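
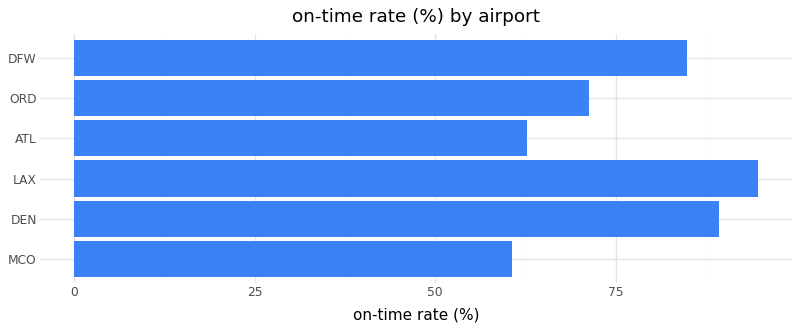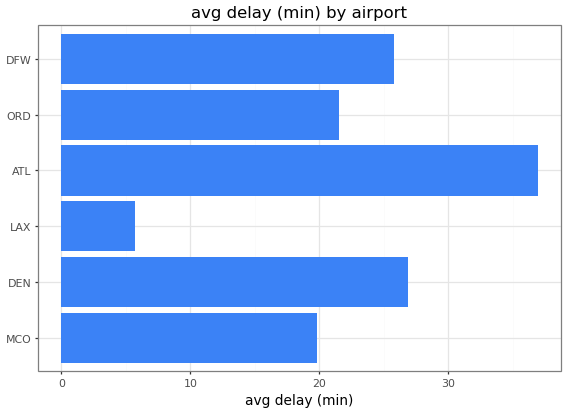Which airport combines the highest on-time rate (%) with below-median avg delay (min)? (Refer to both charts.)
LAX

Chart 2 median avg delay (min) ≈ 25; below-median airports: MCO, LAX, ORD. Among those, LAX has the highest on-time rate (%) (≈ 90).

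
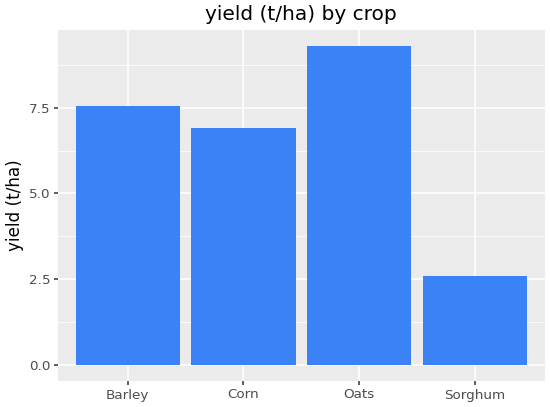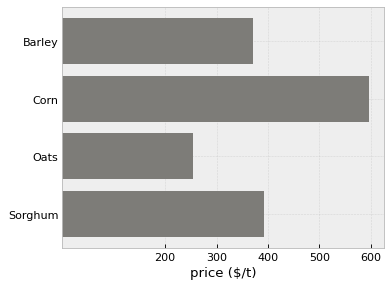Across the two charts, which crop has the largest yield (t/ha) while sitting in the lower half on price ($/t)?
Chart 2 median price ($/t) ≈ 400; below-median crops: Barley, Oats. Among those, Oats has the highest yield (t/ha) (≈ 9).

Oats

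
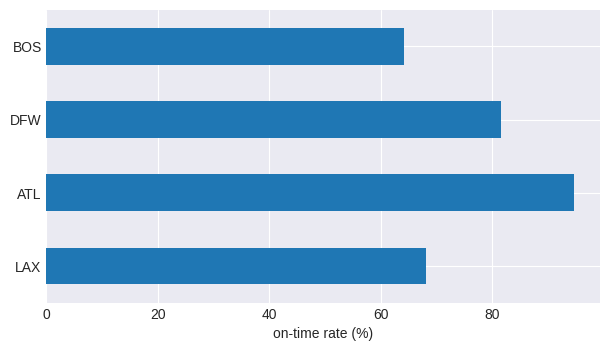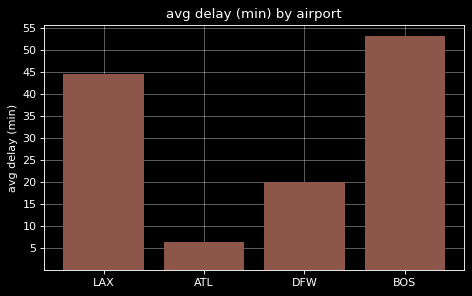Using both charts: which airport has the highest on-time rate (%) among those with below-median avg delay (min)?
Chart 2 median avg delay (min) ≈ 30; below-median airports: ATL, DFW. Among those, ATL has the highest on-time rate (%) (≈ 90).

ATL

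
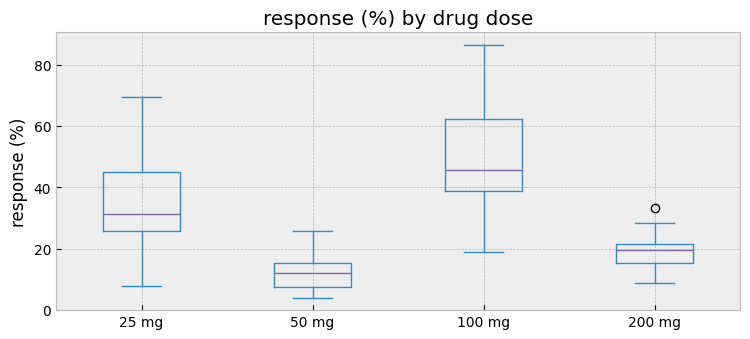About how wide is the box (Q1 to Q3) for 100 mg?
Q3 ≈ 60, Q1 ≈ 40; IQR ≈ 20.

≈ 20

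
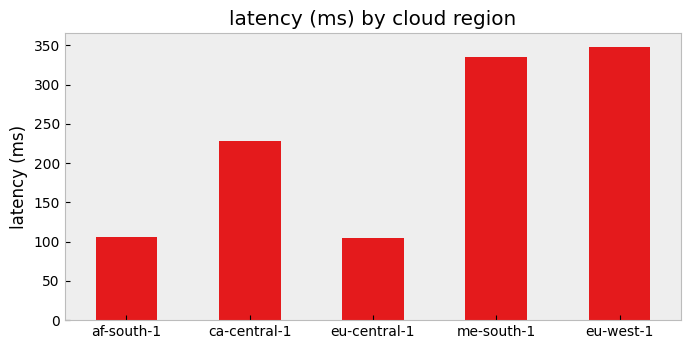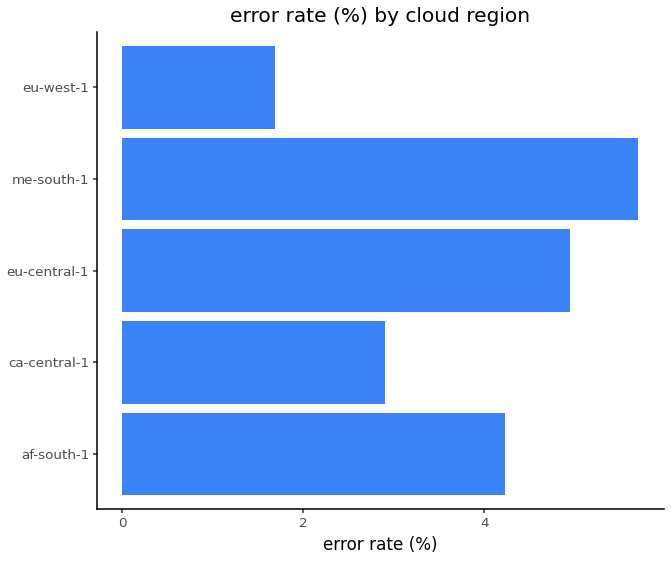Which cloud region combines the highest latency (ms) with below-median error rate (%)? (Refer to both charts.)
eu-west-1

Chart 2 median error rate (%) ≈ 4; below-median cloud regions: ca-central-1, eu-west-1. Among those, eu-west-1 has the highest latency (ms) (≈ 350).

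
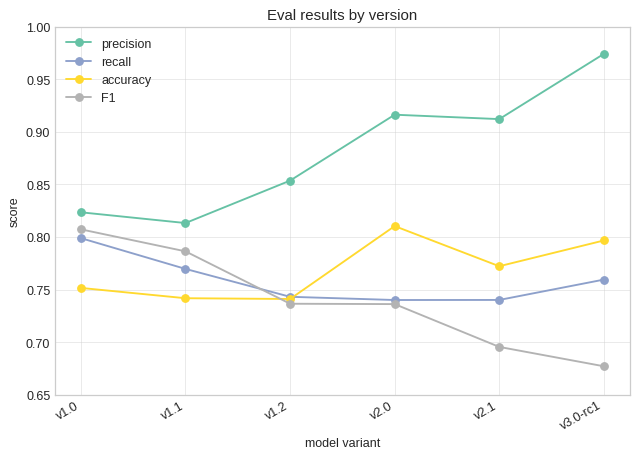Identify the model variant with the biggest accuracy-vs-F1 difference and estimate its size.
v3.0-rc1: accuracy ≈ 0.80, F1 ≈ 0.70 → gap ≈ 0.10. Next-largest (v2.1) is only ≈ 0.05.

v3.0-rc1, ≈ 0.10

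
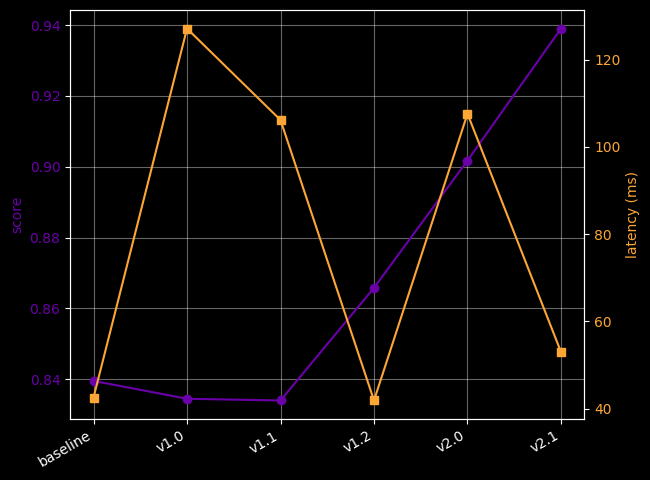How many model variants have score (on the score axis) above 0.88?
Above 0.88: v2.0, v2.1.

2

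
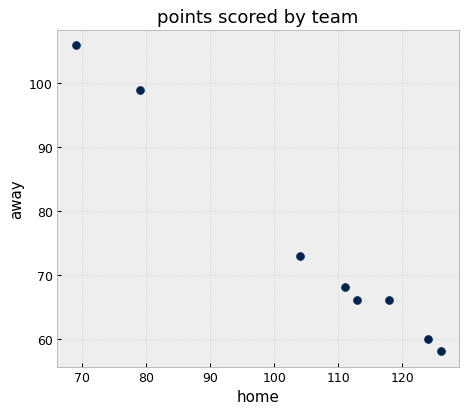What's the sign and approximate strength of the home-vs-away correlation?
negative, strong

Points are negatively correlated; strong (|r| ≈ 1.0).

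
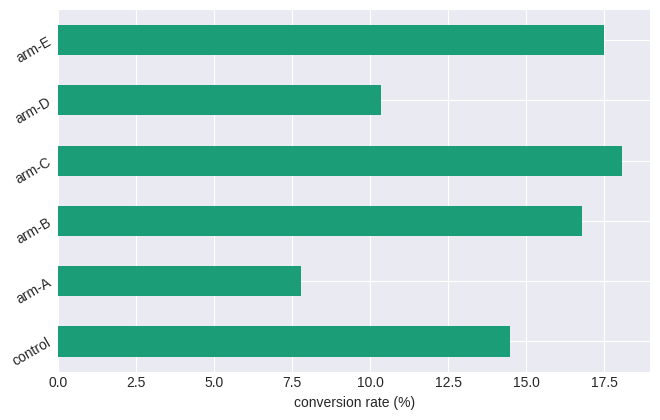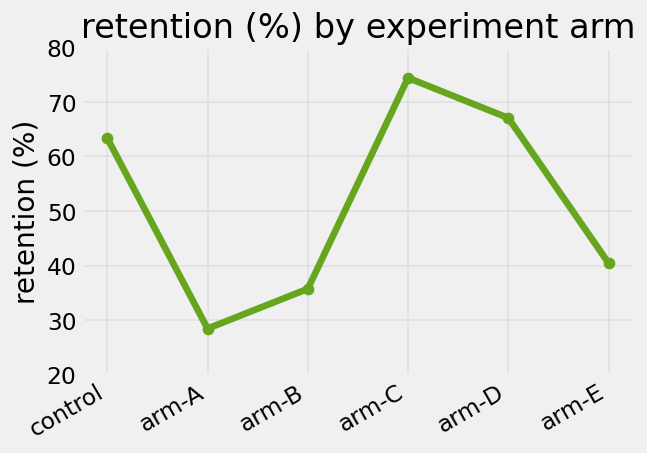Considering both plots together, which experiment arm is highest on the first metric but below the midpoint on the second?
Chart 2 median retention (%) ≈ 50; below-median experiment arms: arm-A, arm-B, arm-E. Among those, arm-E has the highest conversion rate (%) (≈ 18).

arm-E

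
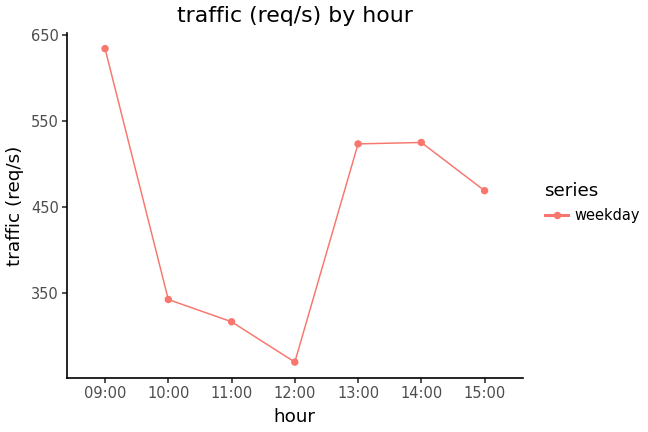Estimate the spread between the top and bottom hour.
Max 09:00 ≈ 650, min 12:00 ≈ 250; range ≈ 400.

≈ 400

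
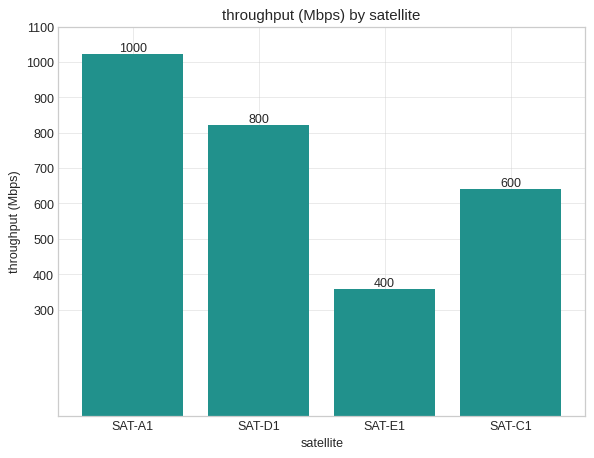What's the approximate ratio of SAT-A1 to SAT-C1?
≈ 1.67×

SAT-A1 ≈ 1000, SAT-C1 ≈ 600; 1000/600 ≈ 1.67.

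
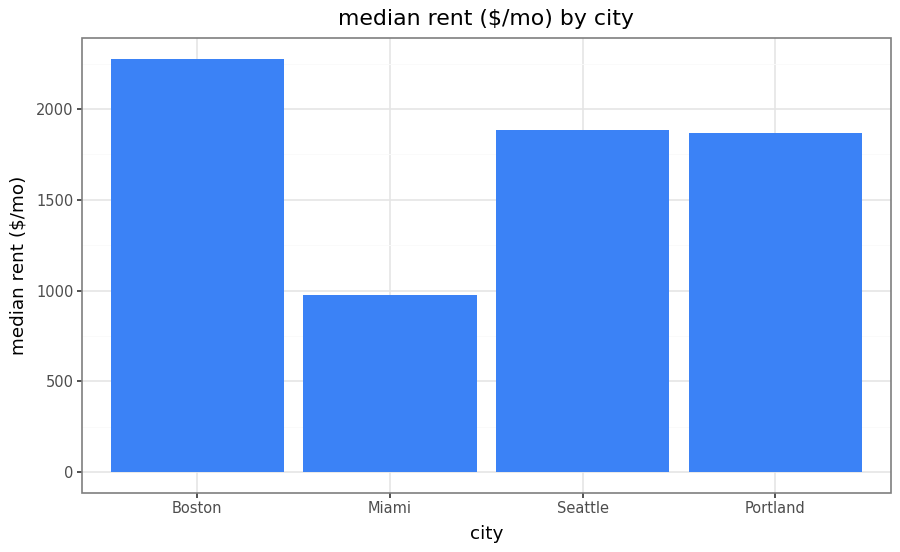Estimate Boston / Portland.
≈ 1.22×

Boston ≈ 2200, Portland ≈ 1800; 2200/1800 ≈ 1.22.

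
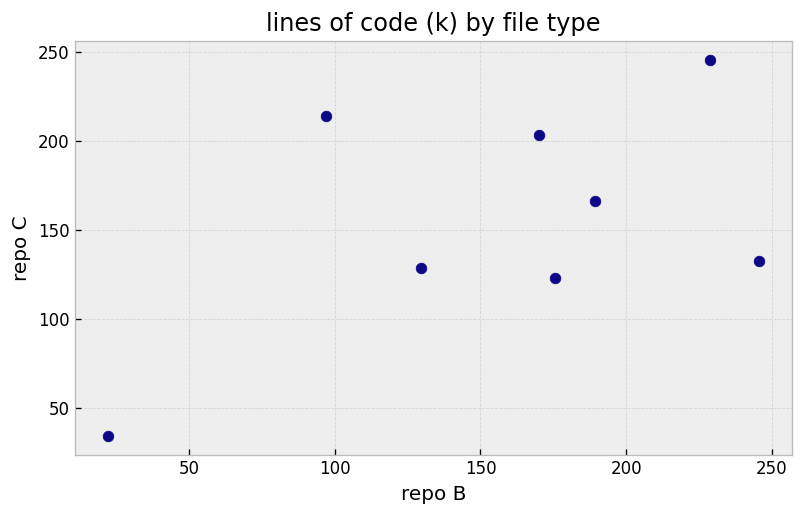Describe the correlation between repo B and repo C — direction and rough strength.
Points are positively correlated; moderate (|r| ≈ 0.5).

positive, moderate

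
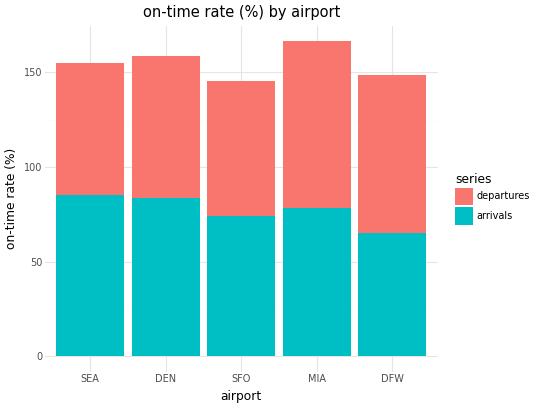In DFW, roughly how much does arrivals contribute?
arrivals top ≈ 60, bottom ≈ 0; segment ≈ 60.

≈ 60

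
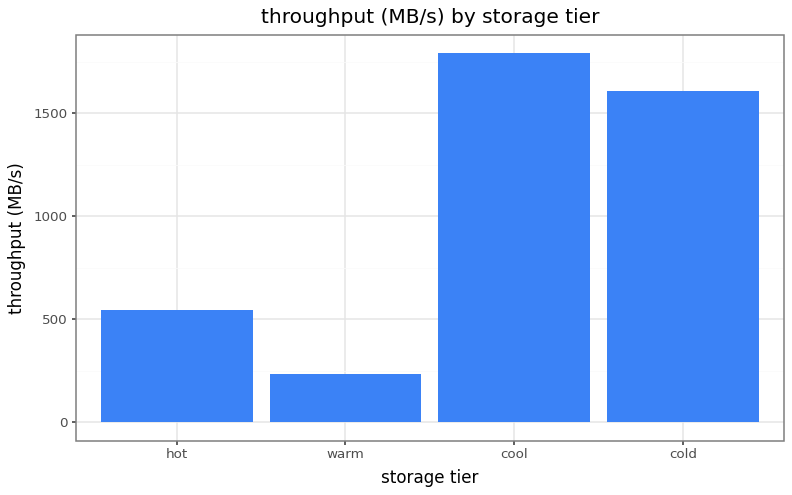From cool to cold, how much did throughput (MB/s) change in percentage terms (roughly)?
≈ -11.1%

cool ≈ 1800, cold ≈ 1600; (1600 − 1800) / 1800 ≈ -11.1%.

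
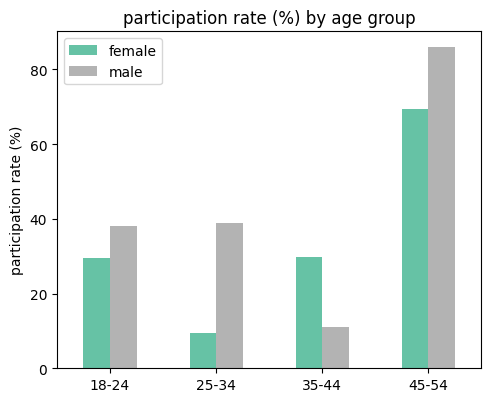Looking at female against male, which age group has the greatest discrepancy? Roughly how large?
25-34: female ≈ 10, male ≈ 40 → gap ≈ 30. Next-largest (35-44) is only ≈ 20.

25-34, ≈ 30 %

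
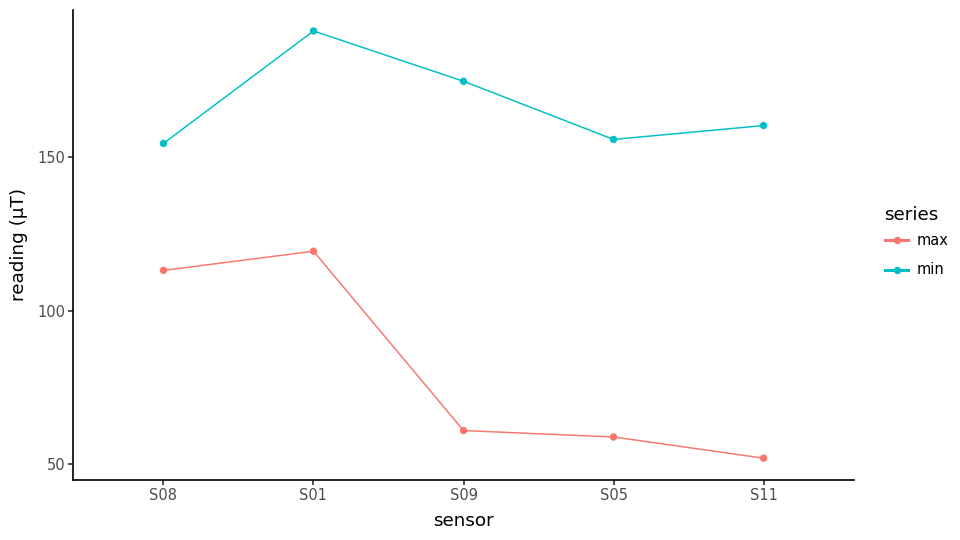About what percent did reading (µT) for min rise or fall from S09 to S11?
≈ -11.1%

S09 ≈ 180, S11 ≈ 160; (160 − 180) / 180 ≈ -11.1%.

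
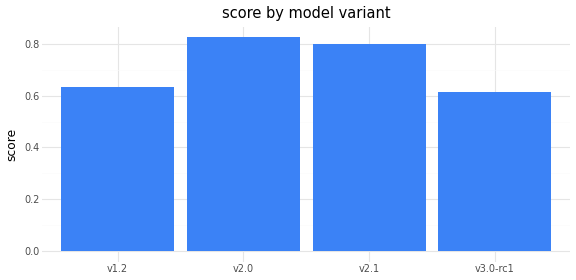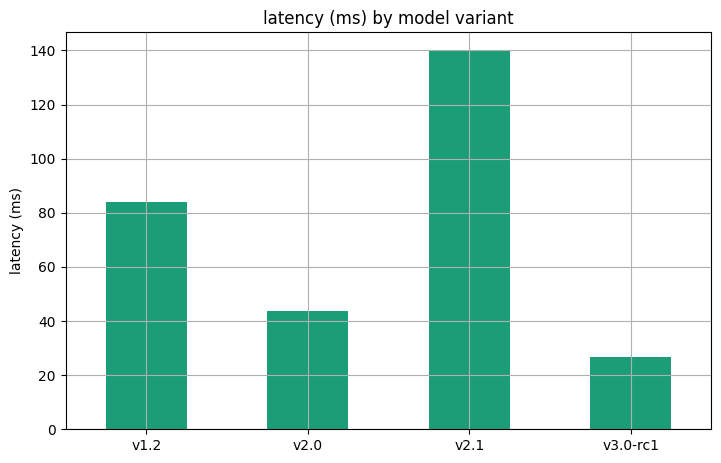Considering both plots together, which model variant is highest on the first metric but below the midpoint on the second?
v2.0

Chart 2 median latency (ms) ≈ 60; below-median model variants: v2.0, v3.0-rc1. Among those, v2.0 has the highest score (≈ 0.8).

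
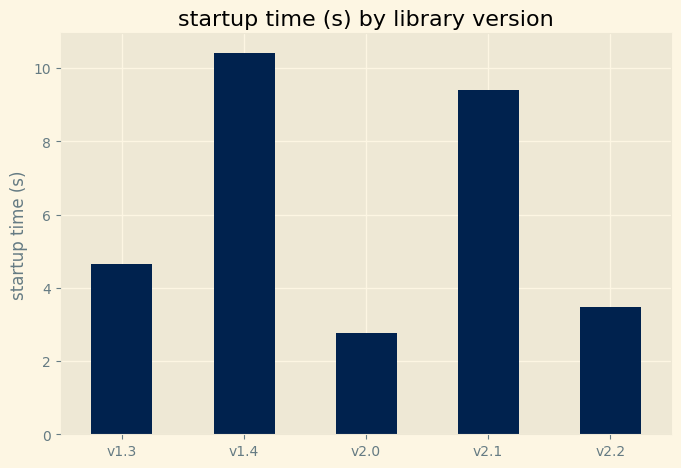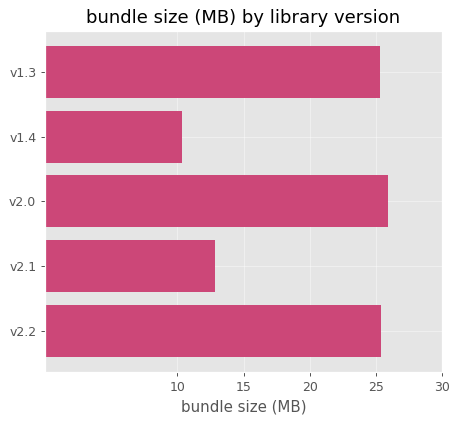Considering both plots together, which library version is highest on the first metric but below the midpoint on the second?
Chart 2 median bundle size (MB) ≈ 25; below-median library versions: v1.4, v2.1. Among those, v1.4 has the highest startup time (s) (≈ 10).

v1.4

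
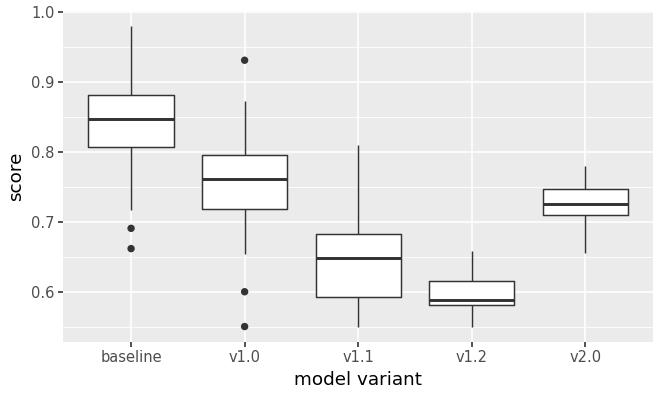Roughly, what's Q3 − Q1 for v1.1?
Q3 ≈ 0.70, Q1 ≈ 0.60; IQR ≈ 0.10.

≈ 0.10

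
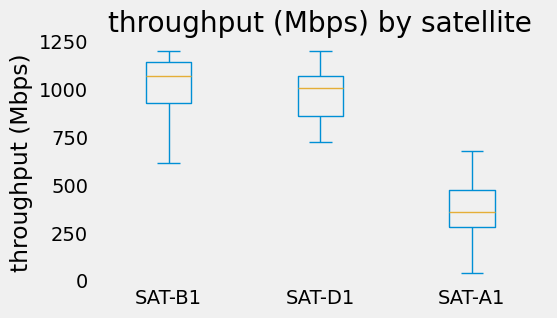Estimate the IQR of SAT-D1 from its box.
Q3 ≈ 1100, Q1 ≈ 900; IQR ≈ 200.

≈ 200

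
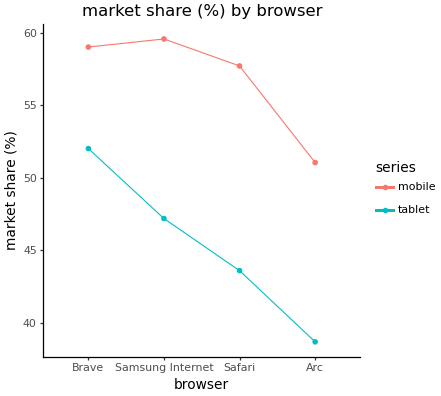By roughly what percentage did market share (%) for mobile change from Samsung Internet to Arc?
Samsung Internet ≈ 60, Arc ≈ 52; (52 − 60) / 60 ≈ -13.3%.

≈ -13.3%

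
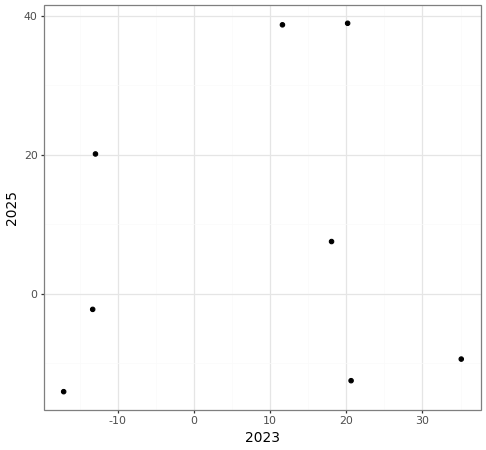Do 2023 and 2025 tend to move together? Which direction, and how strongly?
Points are roughly uncorrelated; weak (|r| ≈ 0.1).

no clear correlation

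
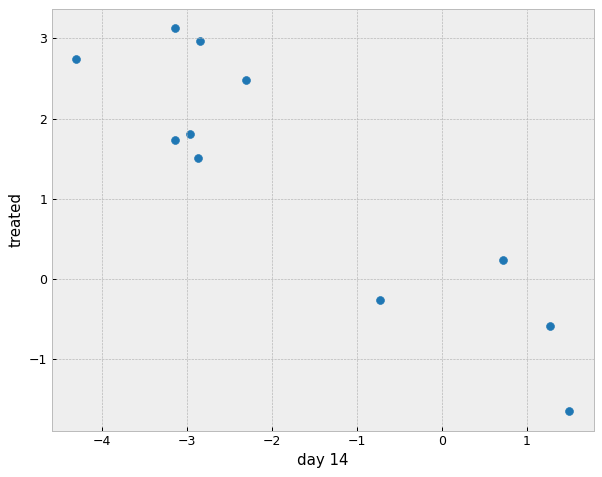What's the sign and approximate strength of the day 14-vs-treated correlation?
Points are negatively correlated; strong (|r| ≈ 0.9).

negative, strong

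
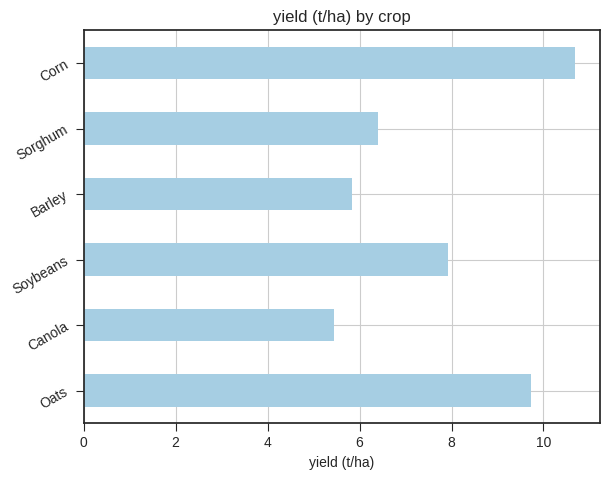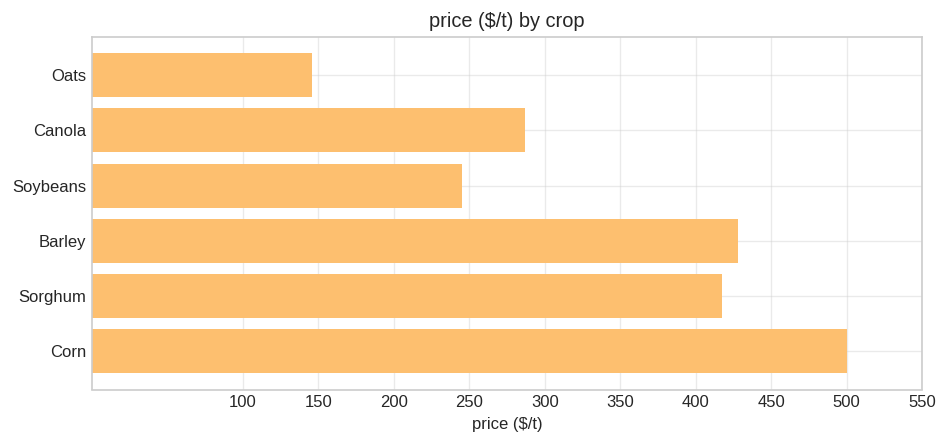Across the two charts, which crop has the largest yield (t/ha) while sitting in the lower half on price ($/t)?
Chart 2 median price ($/t) ≈ 350; below-median crops: Oats, Canola, Soybeans. Among those, Oats has the highest yield (t/ha) (≈ 10).

Oats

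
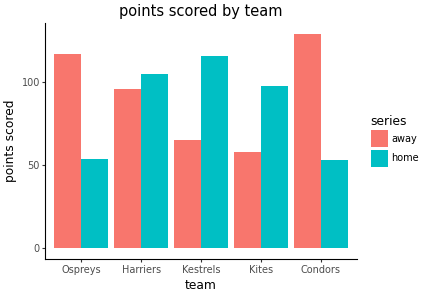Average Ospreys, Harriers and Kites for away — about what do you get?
≈ 93

(120 + 100 + 60) / 3 ≈ 93.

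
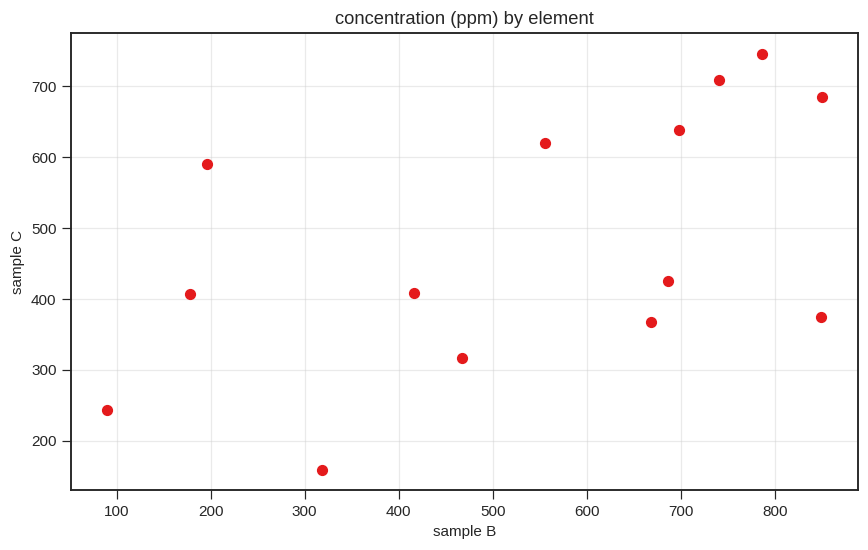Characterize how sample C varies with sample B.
positive, moderate

Points are positively correlated; moderate (|r| ≈ 0.5).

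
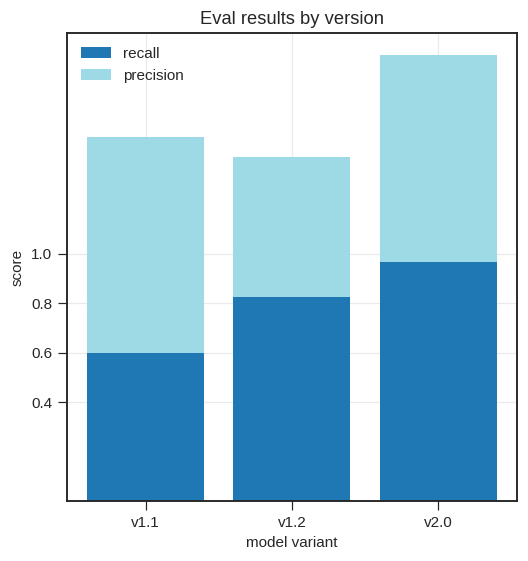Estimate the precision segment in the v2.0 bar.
≈ 0.8

precision top ≈ 1.8, bottom ≈ 1.0; segment ≈ 0.8.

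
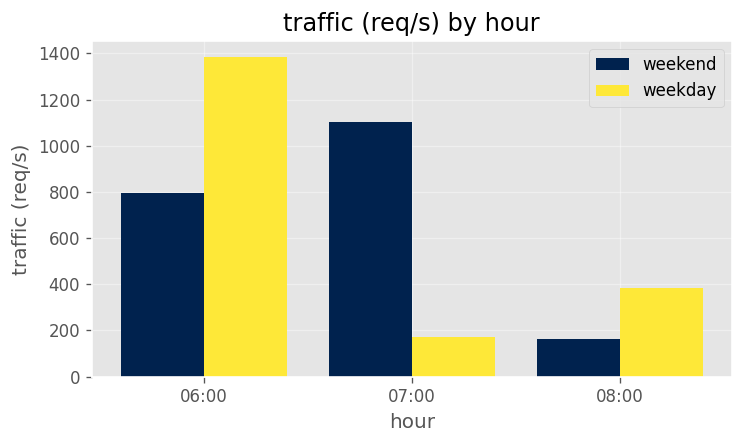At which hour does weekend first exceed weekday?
07:00

06:00: weekend ≈ 800 vs weekday ≈ 1400 (not yet); 07:00: weekend ≈ 1200 vs weekday ≈ 200 (first crossover).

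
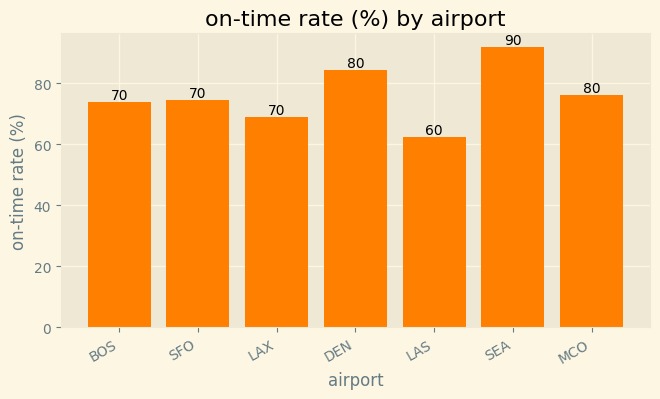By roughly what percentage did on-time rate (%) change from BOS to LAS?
≈ -14.3%

BOS ≈ 70, LAS ≈ 60; (60 − 70) / 70 ≈ -14.3%.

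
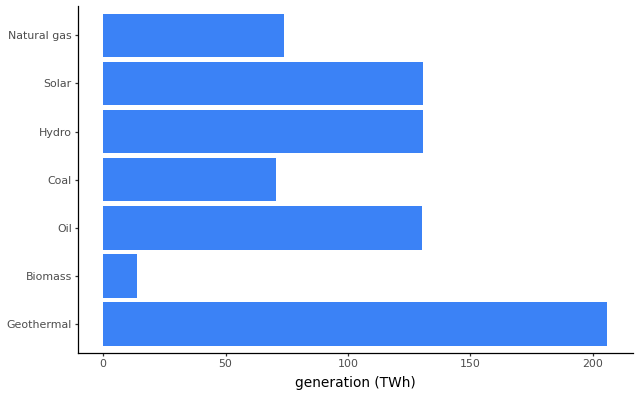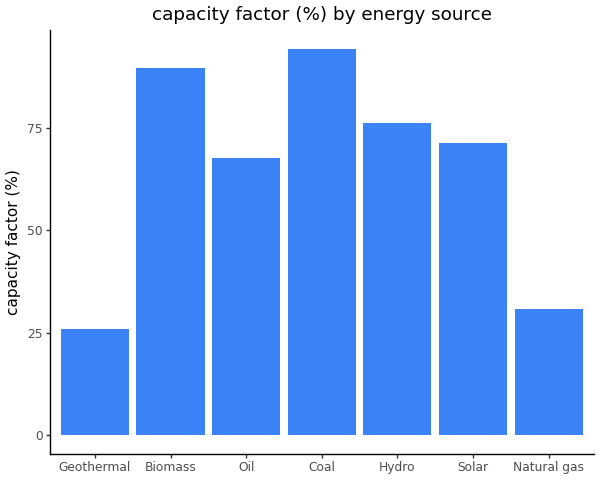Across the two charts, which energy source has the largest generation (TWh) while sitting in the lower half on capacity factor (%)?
Chart 2 median capacity factor (%) ≈ 70; below-median energy sources: Geothermal, Oil, Natural gas. Among those, Geothermal has the highest generation (TWh) (≈ 200).

Geothermal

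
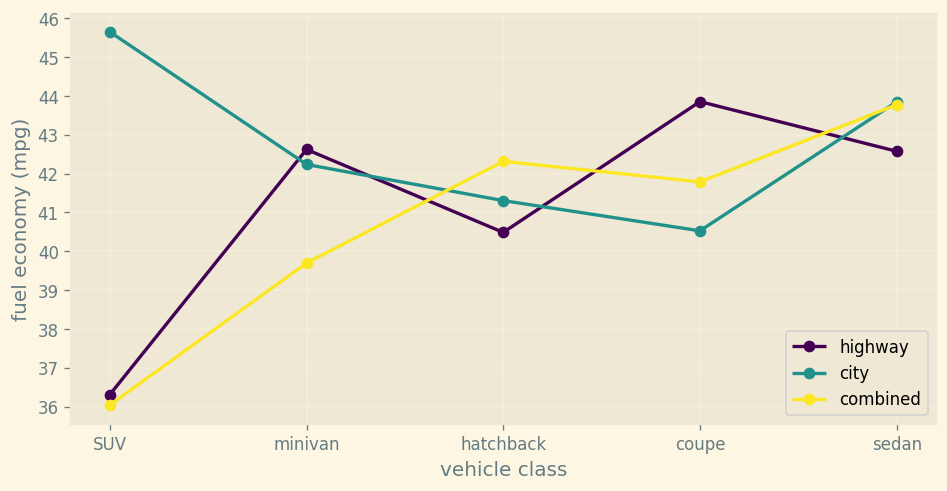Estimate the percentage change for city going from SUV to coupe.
≈ -10.9%

SUV ≈ 46, coupe ≈ 41; (41 − 46) / 46 ≈ -10.9%.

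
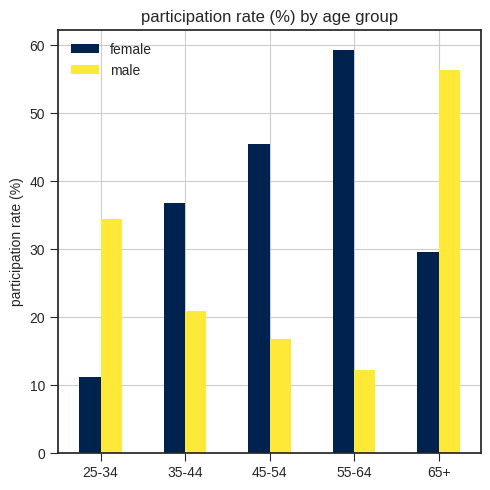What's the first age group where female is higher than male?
35-44

25-34: female ≈ 10 vs male ≈ 35 (not yet); 35-44: female ≈ 35 vs male ≈ 20 (first crossover).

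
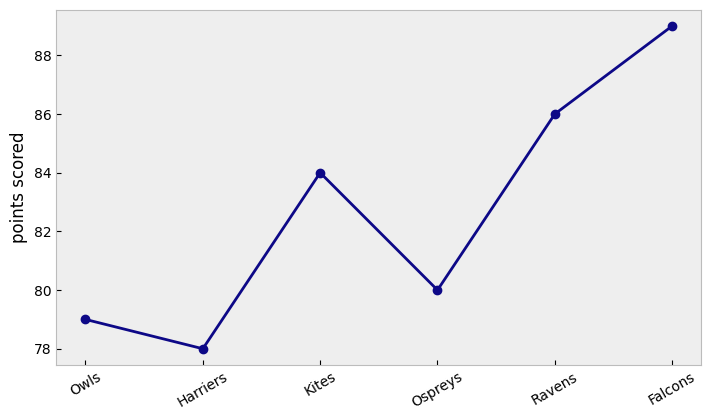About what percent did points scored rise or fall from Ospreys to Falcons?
Ospreys ≈ 80, Falcons ≈ 89; (89 − 80) / 80 ≈ +11.2%.

≈ +11.2%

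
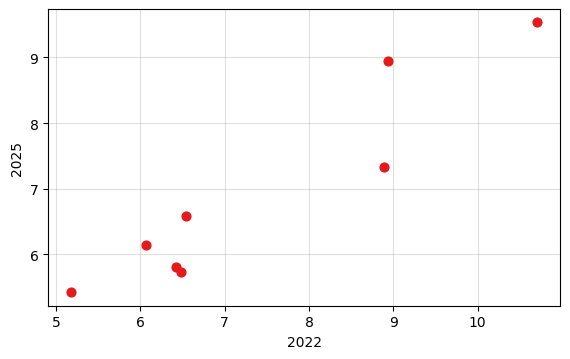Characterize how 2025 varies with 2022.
Points are positively correlated; strong (|r| ≈ 0.9).

positive, strong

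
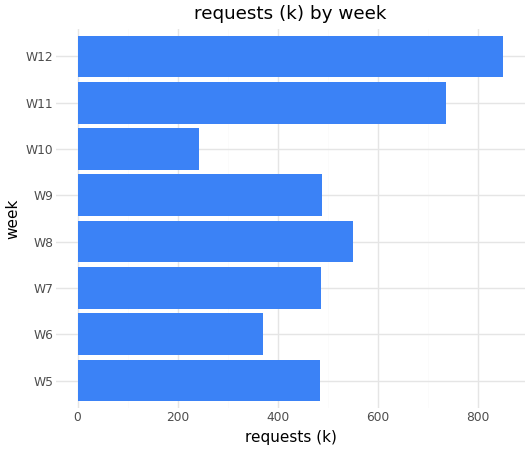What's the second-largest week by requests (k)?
Top 3: W12 ≈ 900, W11 ≈ 700, W8 ≈ 500.

W11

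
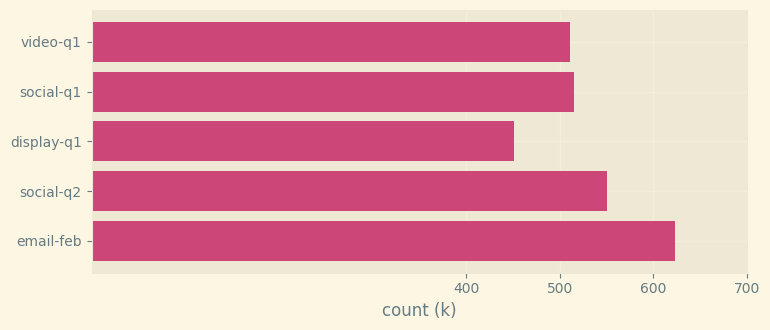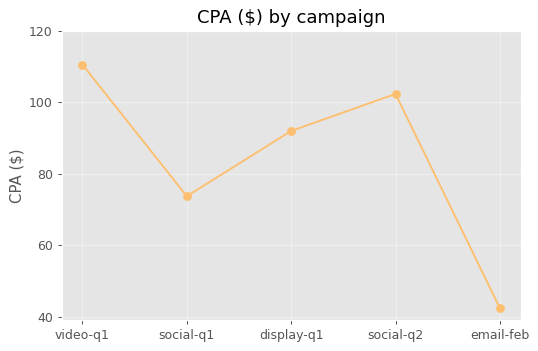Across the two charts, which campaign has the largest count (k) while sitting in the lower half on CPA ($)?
email-feb

Chart 2 median CPA ($) ≈ 100; below-median campaigns: social-q1, email-feb. Among those, email-feb has the highest count (k) (≈ 600).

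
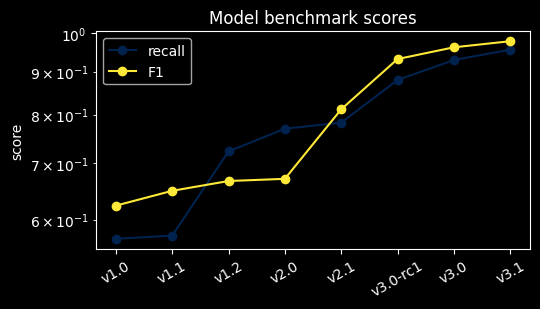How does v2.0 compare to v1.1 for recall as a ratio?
v2.0 ≈ 0.75, v1.1 ≈ 0.55; 0.75/0.55 ≈ 1.36.

≈ 1.36×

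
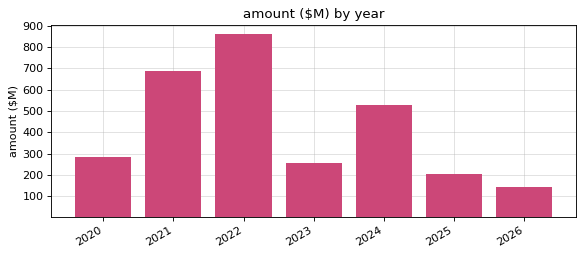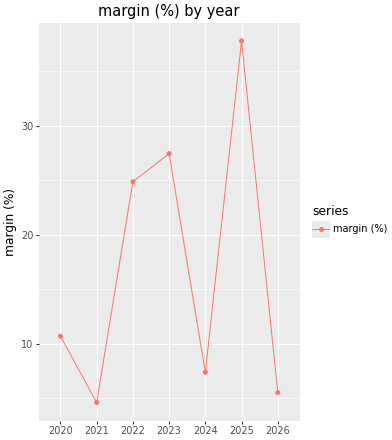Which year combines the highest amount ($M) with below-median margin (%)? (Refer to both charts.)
2021

Chart 2 median margin (%) ≈ 10; below-median years: 2021, 2024, 2026. Among those, 2021 has the highest amount ($M) (≈ 700).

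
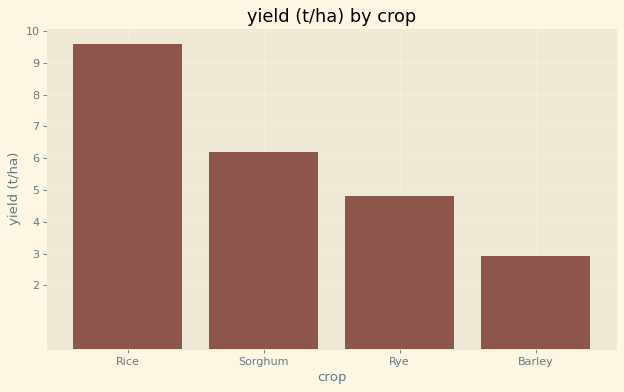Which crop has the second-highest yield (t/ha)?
Sorghum

Top 3: Rice ≈ 10, Sorghum ≈ 6, Rye ≈ 5.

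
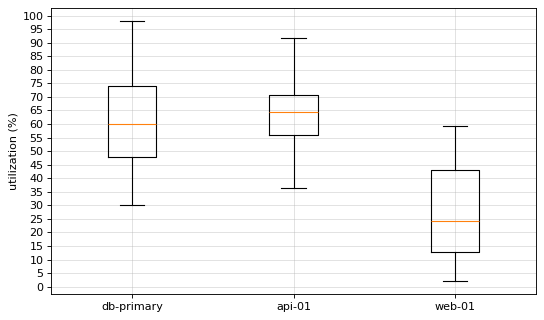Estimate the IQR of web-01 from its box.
≈ 30

Q3 ≈ 45, Q1 ≈ 15; IQR ≈ 30.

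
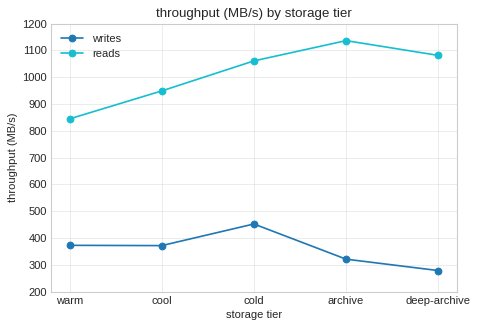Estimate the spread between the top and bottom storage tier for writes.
Max cold ≈ 500, min deep-archive ≈ 300; range ≈ 200.

≈ 200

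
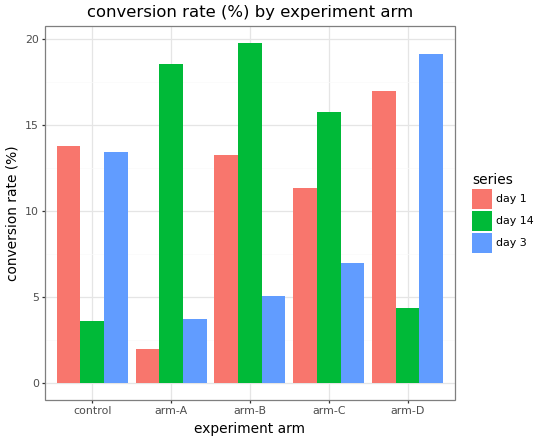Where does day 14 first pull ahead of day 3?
arm-A

control: day 14 ≈ 4 vs day 3 ≈ 14 (not yet); arm-A: day 14 ≈ 18 vs day 3 ≈ 4 (first crossover).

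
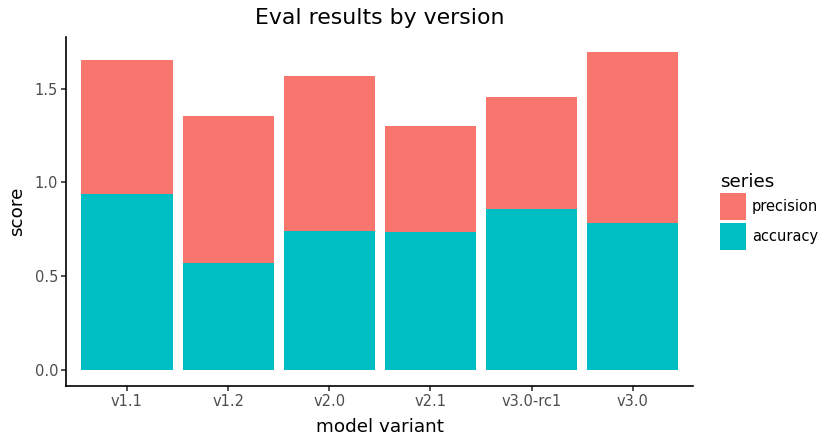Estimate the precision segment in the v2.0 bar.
precision top ≈ 1.6, bottom ≈ 0.8; segment ≈ 0.8.

≈ 0.8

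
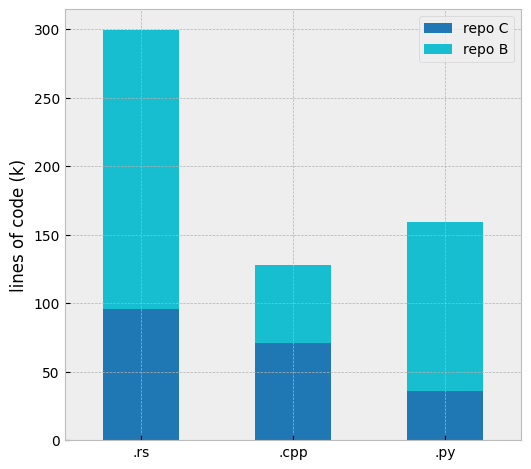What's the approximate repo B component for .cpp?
≈ 50

repo B top ≈ 125, bottom ≈ 75; segment ≈ 50.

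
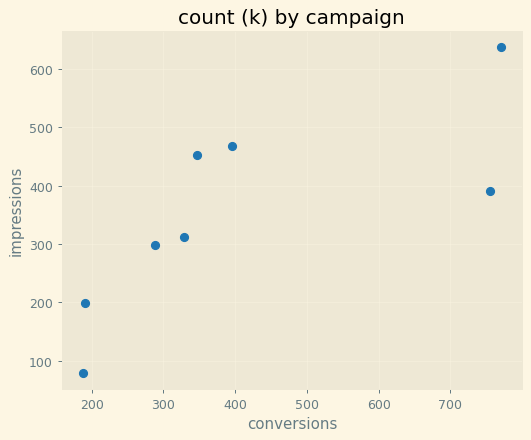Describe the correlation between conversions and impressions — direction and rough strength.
positive, strong

Points are positively correlated; strong (|r| ≈ 0.8).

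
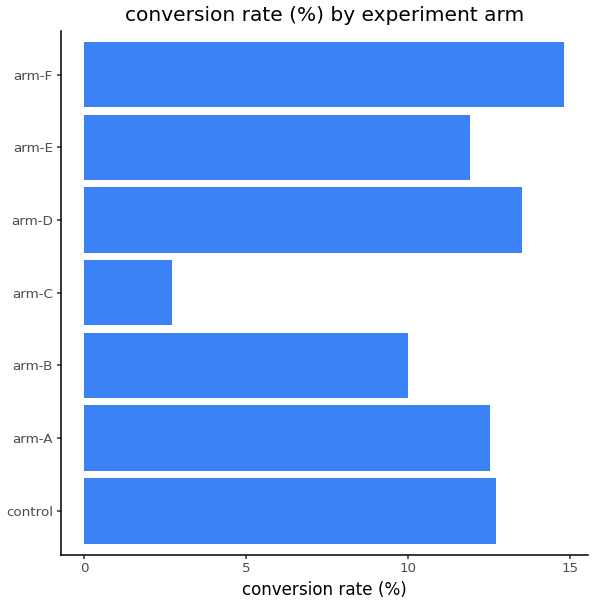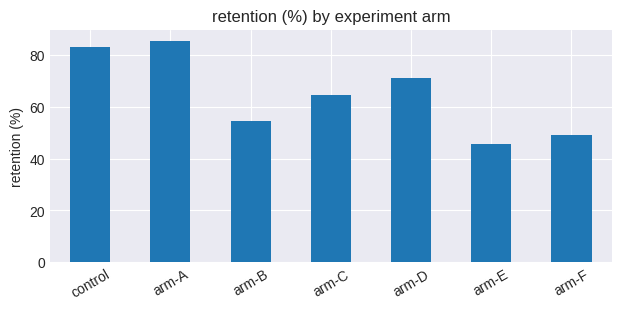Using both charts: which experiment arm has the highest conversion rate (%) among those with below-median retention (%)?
arm-F

Chart 2 median retention (%) ≈ 60; below-median experiment arms: arm-B, arm-E, arm-F. Among those, arm-F has the highest conversion rate (%) (≈ 14).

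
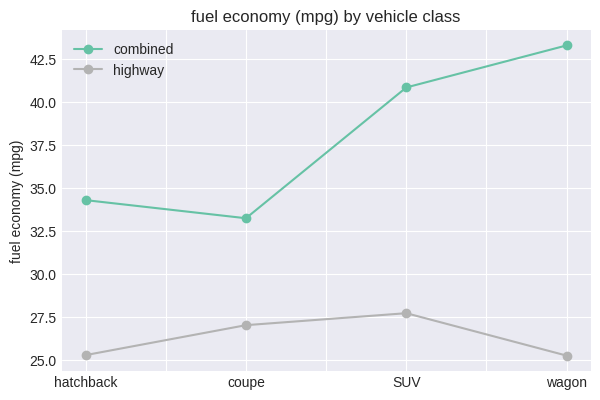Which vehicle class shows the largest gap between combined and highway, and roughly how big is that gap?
wagon, ≈ 18 mpg

wagon: combined ≈ 44, highway ≈ 26 → gap ≈ 18. Next-largest (SUV) is only ≈ 12.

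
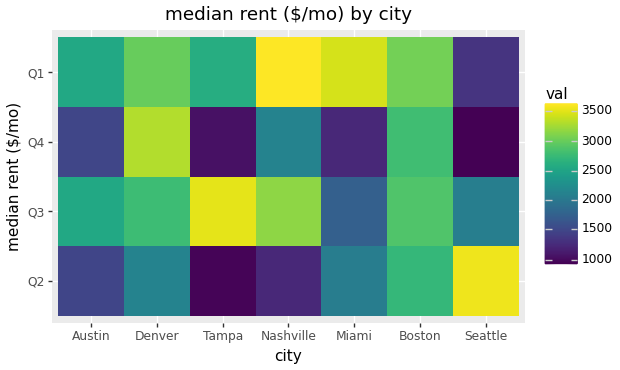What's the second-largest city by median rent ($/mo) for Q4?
Boston

Top 3 for Q4: Denver ≈ 3500, Boston ≈ 3000, Nashville ≈ 2000.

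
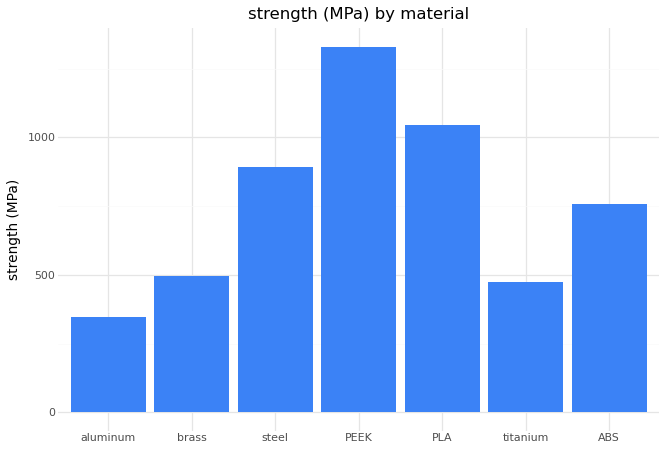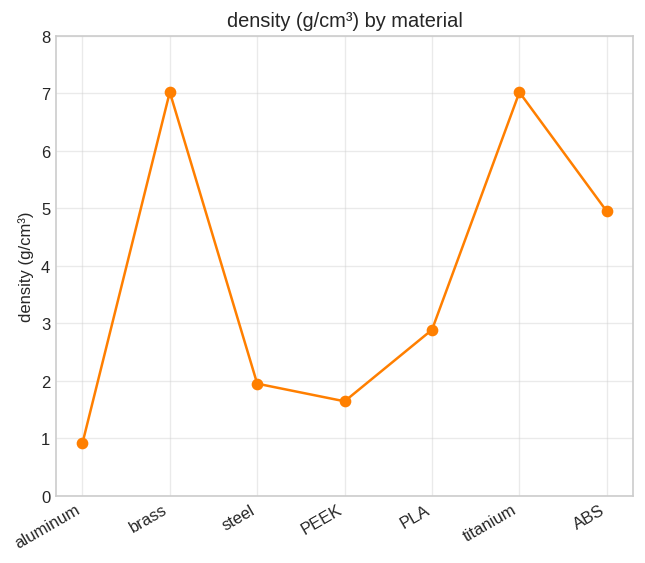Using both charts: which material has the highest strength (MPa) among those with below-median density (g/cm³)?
Chart 2 median density (g/cm³) ≈ 3; below-median materials: aluminum, steel, PEEK. Among those, PEEK has the highest strength (MPa) (≈ 1400).

PEEK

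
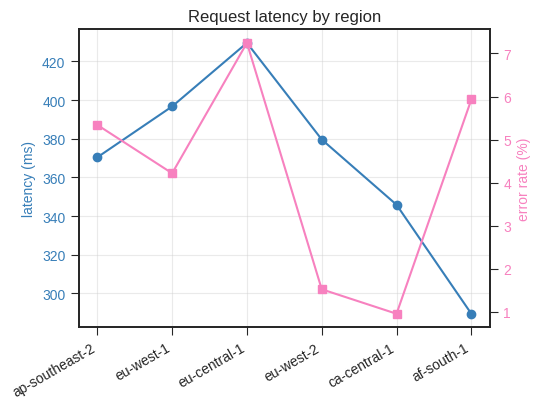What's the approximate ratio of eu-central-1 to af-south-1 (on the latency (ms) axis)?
eu-central-1 ≈ 420, af-south-1 ≈ 280; 420/280 ≈ 1.5.

≈ 1.5×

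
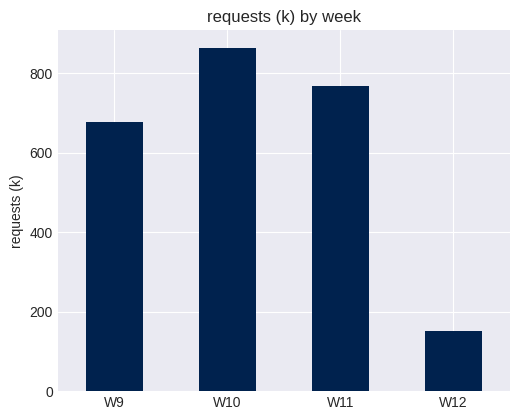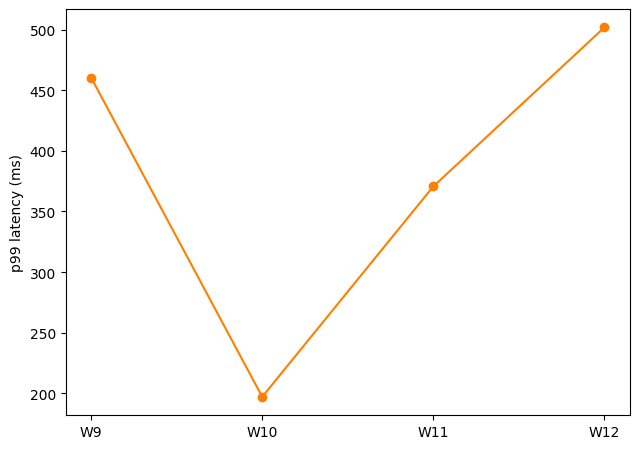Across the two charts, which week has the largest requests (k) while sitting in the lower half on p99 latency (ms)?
W10

Chart 2 median p99 latency (ms) ≈ 400; below-median weeks: W10, W11. Among those, W10 has the highest requests (k) (≈ 900).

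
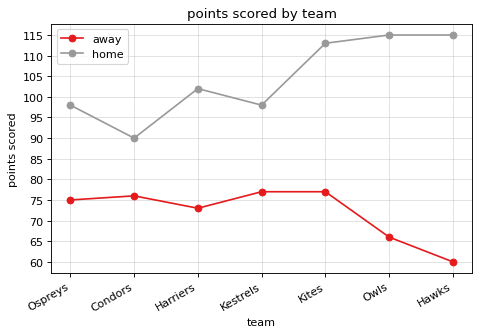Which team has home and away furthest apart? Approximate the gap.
Hawks, ≈ 55

Hawks: home ≈ 115, away ≈ 60 → gap ≈ 55. Next-largest (Owls) is only ≈ 50.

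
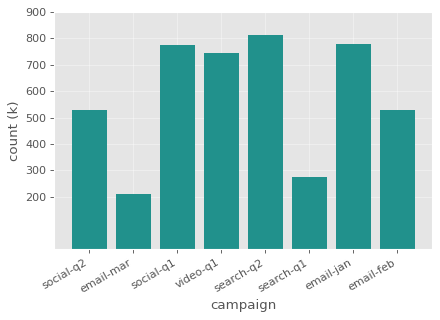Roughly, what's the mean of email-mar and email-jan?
≈ 500

(200 + 800) / 2 ≈ 500.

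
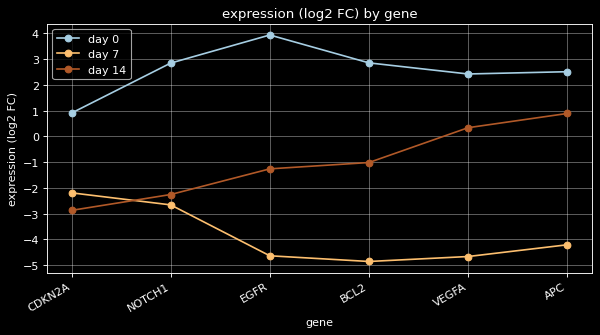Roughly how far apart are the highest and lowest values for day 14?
Max APC ≈ 1, min CDKN2A ≈ -3; range ≈ 4.

≈ 4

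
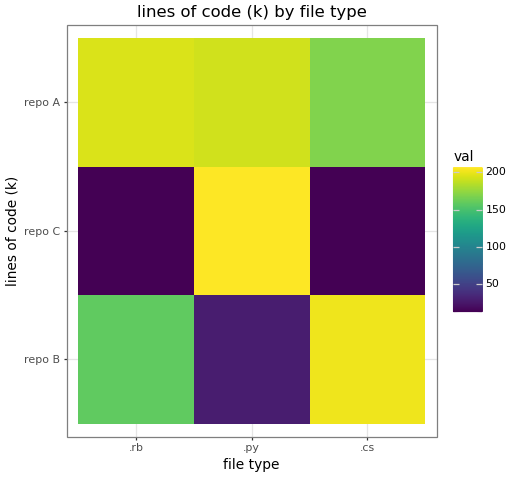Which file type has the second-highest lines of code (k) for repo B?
Top 3 for repo B: .cs ≈ 200, .rb ≈ 160, .py ≈ 20.

.rb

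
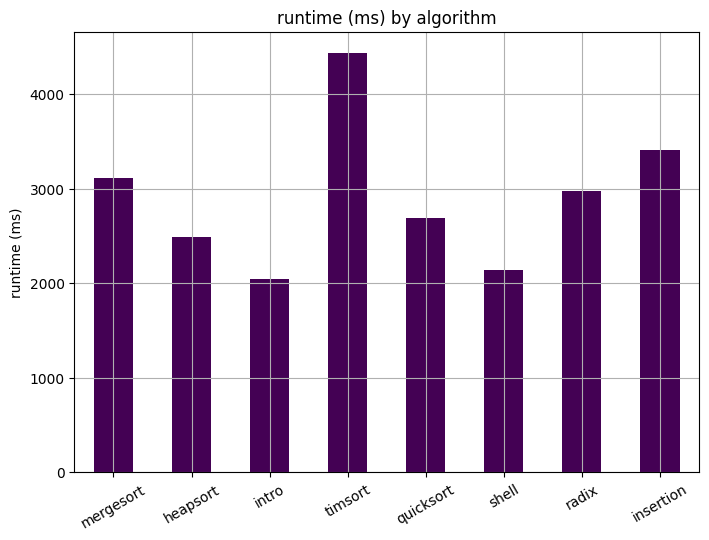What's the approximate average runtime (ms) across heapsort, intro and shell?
(2500 + 2000 + 2000) / 3 ≈ 2167.

≈ 2167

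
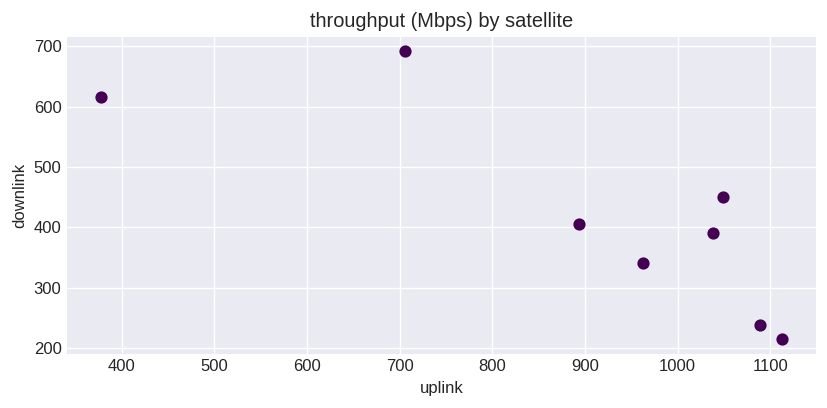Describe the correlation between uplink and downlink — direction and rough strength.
negative, strong

Points are negatively correlated; strong (|r| ≈ 0.8).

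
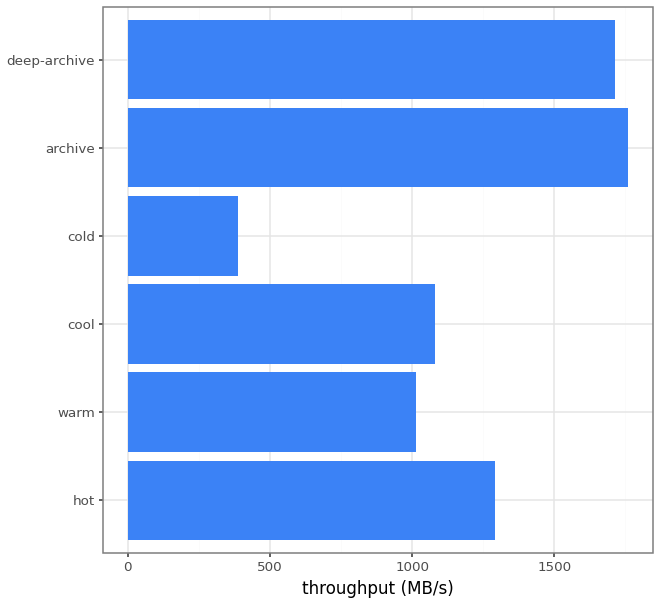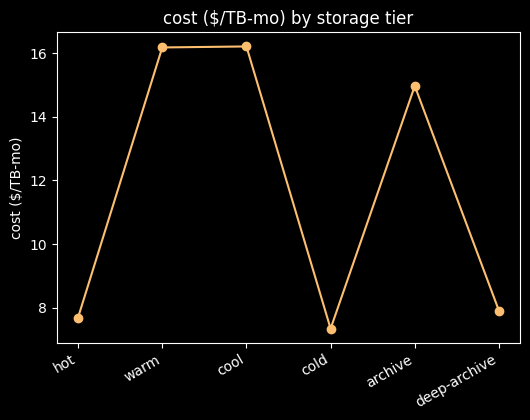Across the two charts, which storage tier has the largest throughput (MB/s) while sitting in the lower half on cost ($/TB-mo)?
Chart 2 median cost ($/TB-mo) ≈ 12; below-median storage tiers: hot, cold, deep-archive. Among those, deep-archive has the highest throughput (MB/s) (≈ 1800).

deep-archive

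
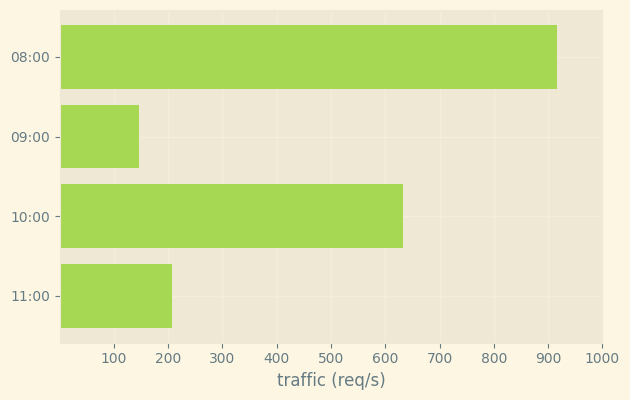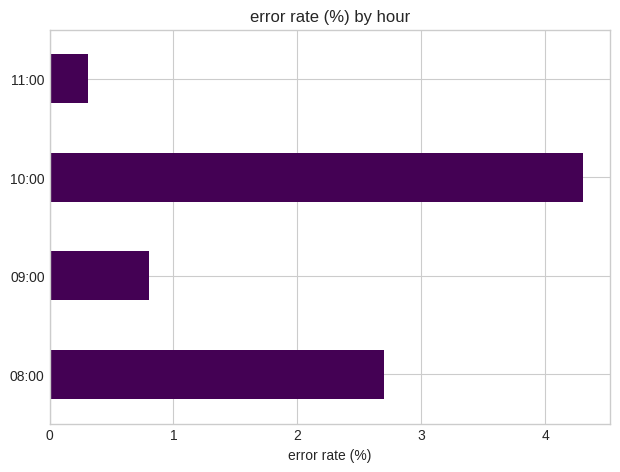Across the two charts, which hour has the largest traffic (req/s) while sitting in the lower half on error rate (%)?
Chart 2 median error rate (%) ≈ 2; below-median hours: 09:00, 11:00. Among those, 11:00 has the highest traffic (req/s) (≈ 200).

11:00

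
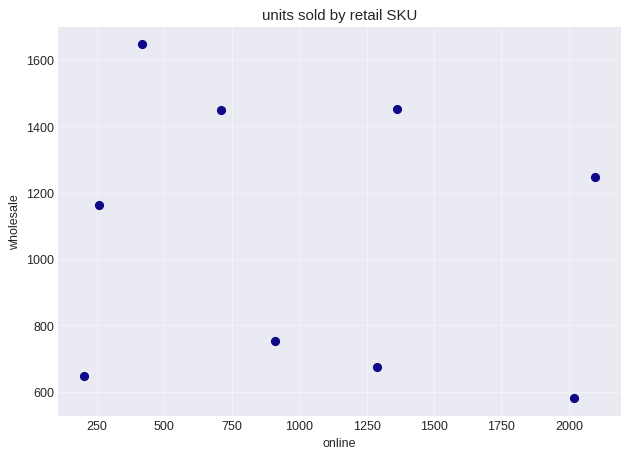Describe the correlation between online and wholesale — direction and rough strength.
no clear correlation

Points are roughly uncorrelated; weak (|r| ≈ 0.2).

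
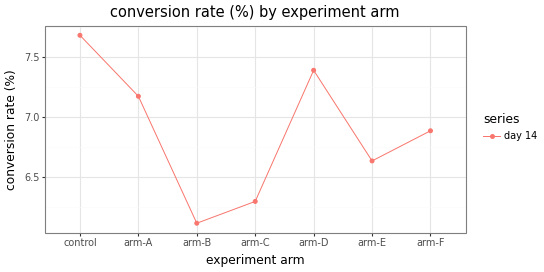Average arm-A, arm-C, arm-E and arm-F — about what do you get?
≈ 6.7

(7.2 + 6.2 + 6.6 + 6.8) / 4 ≈ 6.7.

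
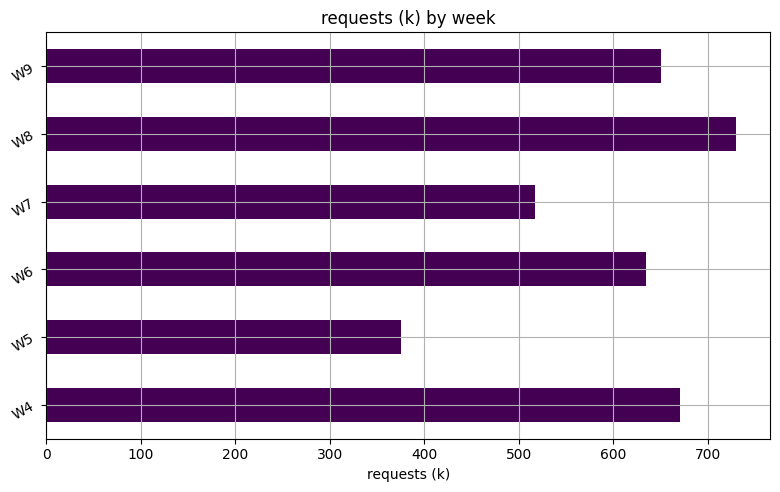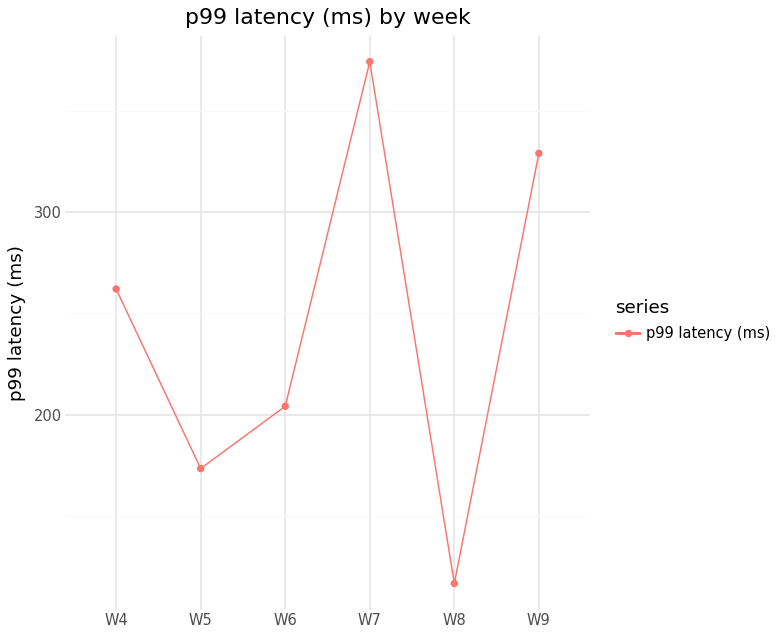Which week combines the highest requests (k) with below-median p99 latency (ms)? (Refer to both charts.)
W8

Chart 2 median p99 latency (ms) ≈ 250; below-median weeks: W5, W6, W8. Among those, W8 has the highest requests (k) (≈ 700).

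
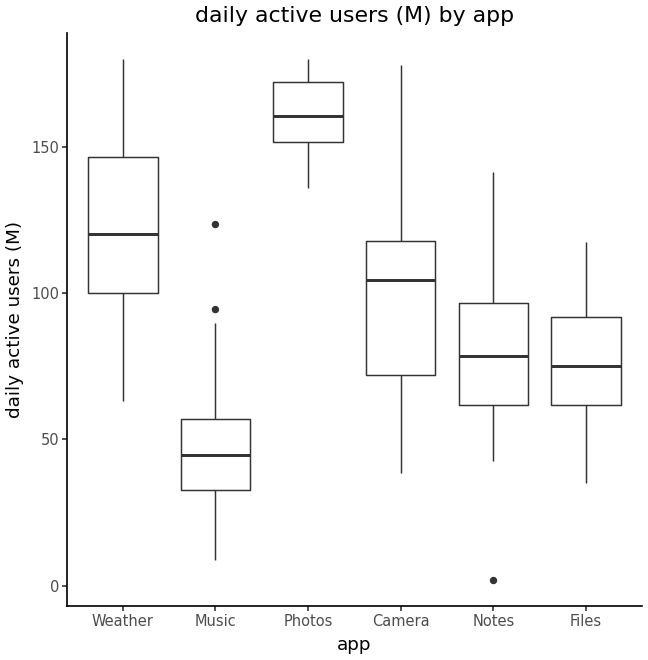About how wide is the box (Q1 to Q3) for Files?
≈ 30

Q3 ≈ 90, Q1 ≈ 60; IQR ≈ 30.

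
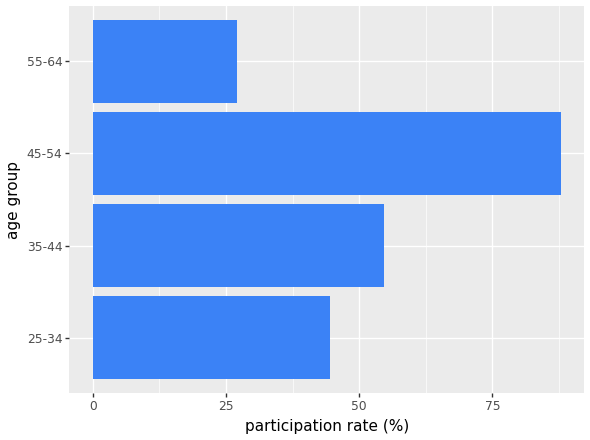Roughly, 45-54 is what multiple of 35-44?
45-54 ≈ 90, 35-44 ≈ 50; 90/50 ≈ 1.8.

≈ 1.8×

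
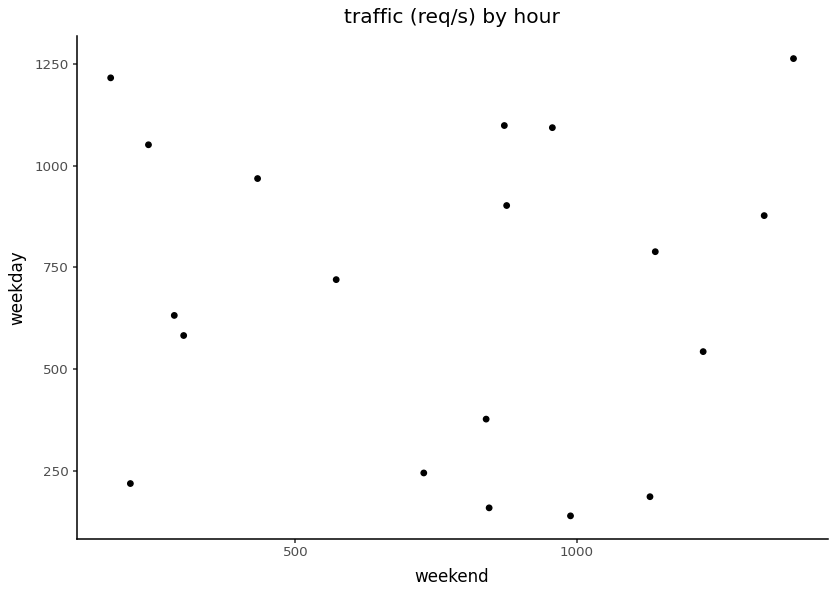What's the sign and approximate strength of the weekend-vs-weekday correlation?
Points are roughly uncorrelated; weak (|r| ≈ 0.0).

no clear correlation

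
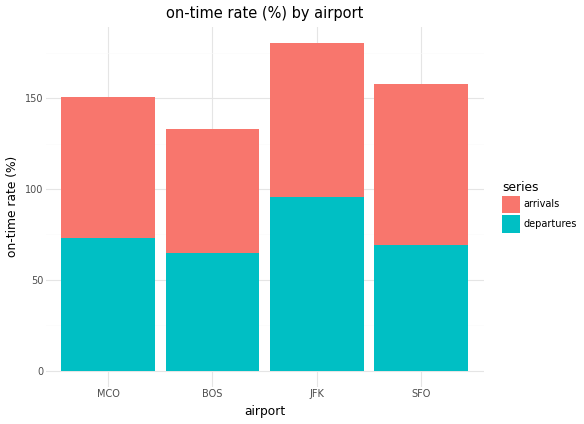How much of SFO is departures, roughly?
≈ 60

departures top ≈ 60, bottom ≈ 0; segment ≈ 60.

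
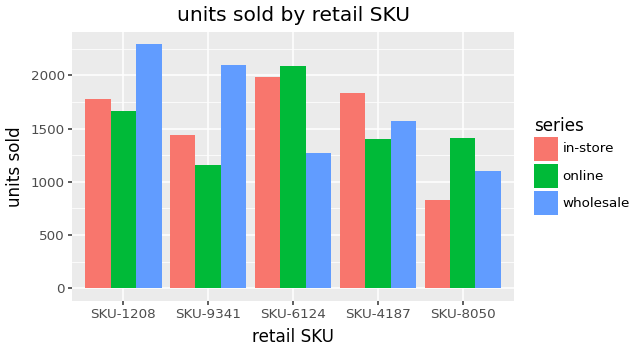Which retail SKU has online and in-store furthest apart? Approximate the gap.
SKU-8050: online ≈ 1400, in-store ≈ 800 → gap ≈ 600. Next-largest (SKU-4187) is only ≈ 400.

SKU-8050, ≈ 600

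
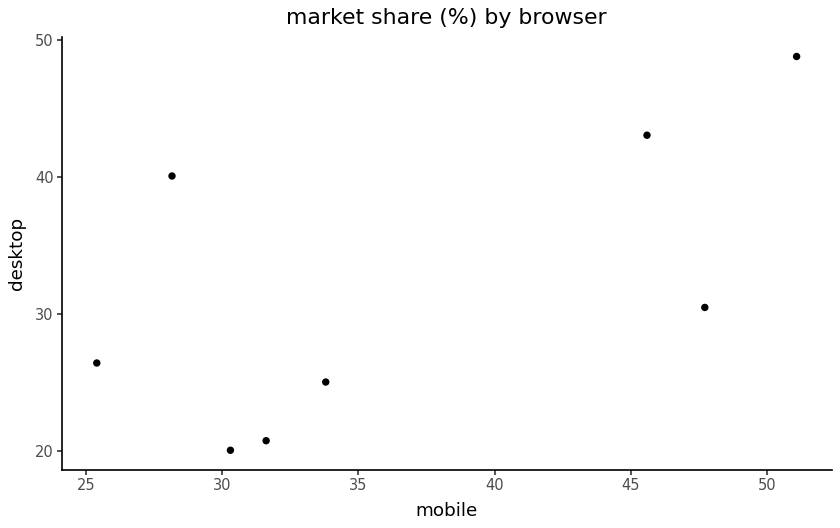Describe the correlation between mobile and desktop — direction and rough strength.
Points are positively correlated; moderate (|r| ≈ 0.6).

positive, moderate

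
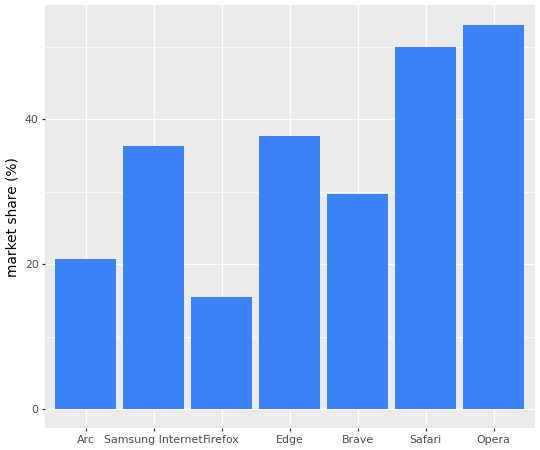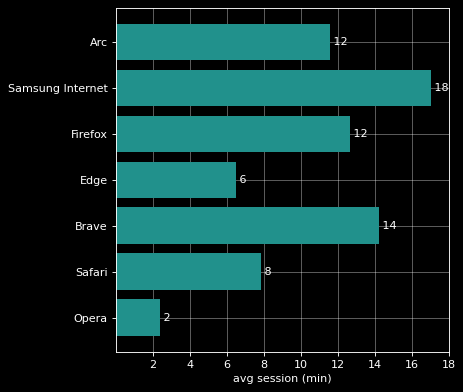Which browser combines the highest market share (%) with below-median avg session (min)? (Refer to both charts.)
Opera

Chart 2 median avg session (min) ≈ 12; below-median browsers: Edge, Safari, Opera. Among those, Opera has the highest market share (%) (≈ 55).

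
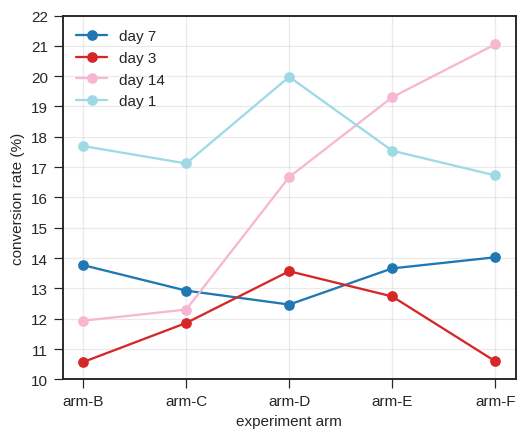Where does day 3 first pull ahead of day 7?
arm-C: day 3 ≈ 12 vs day 7 ≈ 13 (not yet); arm-D: day 3 ≈ 14 vs day 7 ≈ 12 (first crossover).

arm-D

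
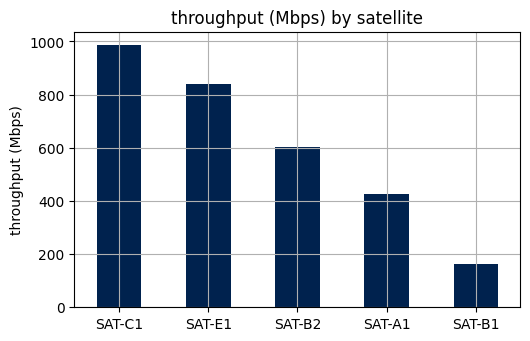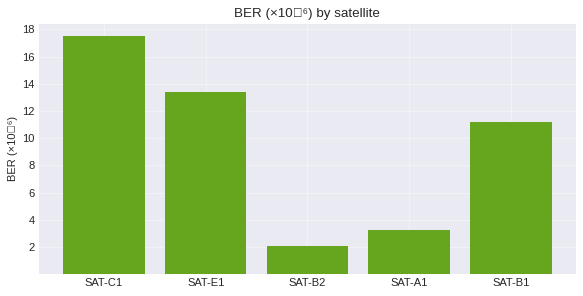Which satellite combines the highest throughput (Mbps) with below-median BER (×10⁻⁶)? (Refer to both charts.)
Chart 2 median BER (×10⁻⁶) ≈ 12; below-median satellites: SAT-B2, SAT-A1. Among those, SAT-B2 has the highest throughput (Mbps) (≈ 600).

SAT-B2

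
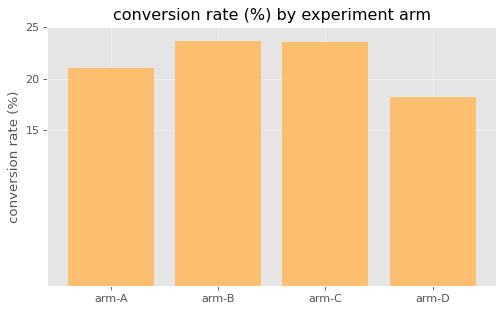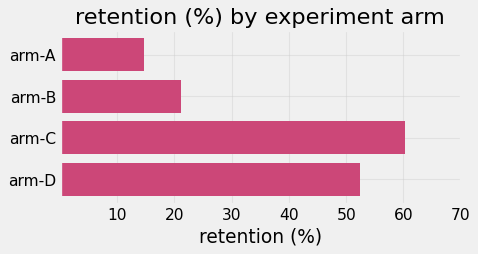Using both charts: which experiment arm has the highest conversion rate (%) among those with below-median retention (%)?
Chart 2 median retention (%) ≈ 40; below-median experiment arms: arm-A, arm-B. Among those, arm-B has the highest conversion rate (%) (≈ 25).

arm-B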